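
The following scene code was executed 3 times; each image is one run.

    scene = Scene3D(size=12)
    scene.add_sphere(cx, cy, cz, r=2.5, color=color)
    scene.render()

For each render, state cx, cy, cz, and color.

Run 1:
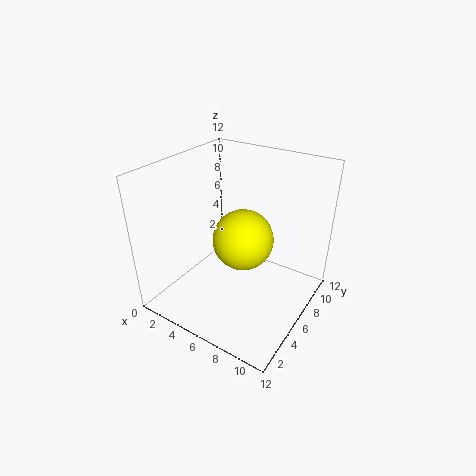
cx = 6.5
cy = 6
cz = 6
color = 'yellow'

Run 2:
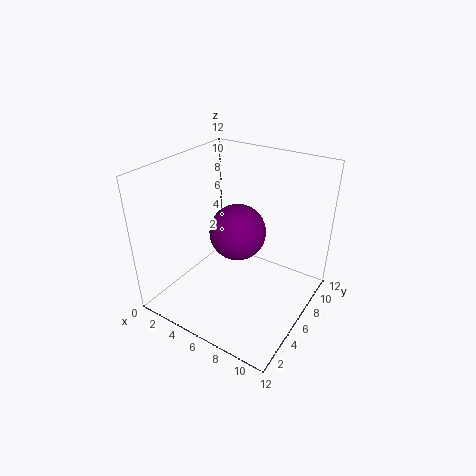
cx = 5
cy = 7.5
cz = 5.5
color = 'purple'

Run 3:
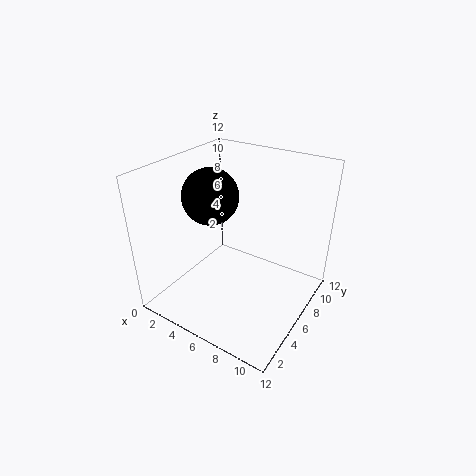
cx = 2.5
cy = 7
cz = 8.5
color = 'black'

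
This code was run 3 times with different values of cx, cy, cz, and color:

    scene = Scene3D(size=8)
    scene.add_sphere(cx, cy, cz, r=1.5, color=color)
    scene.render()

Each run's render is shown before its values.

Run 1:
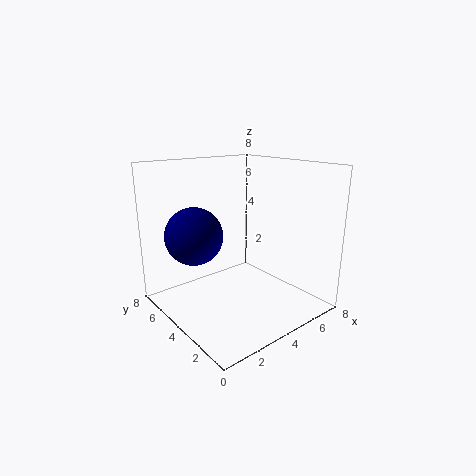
cx = 1.5; cy = 4.5; cz = 4.5; color = 'navy'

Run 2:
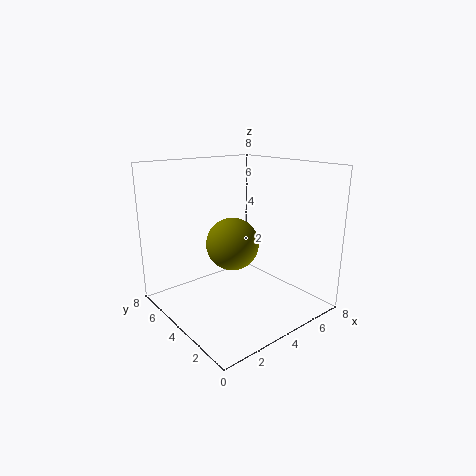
cx = 4; cy = 4.5; cz = 3.5; color = 'olive'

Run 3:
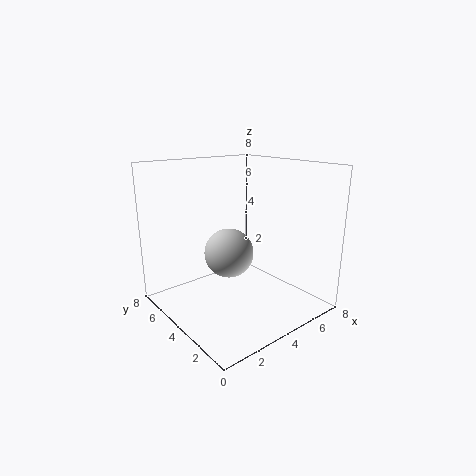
cx = 4.5; cy = 5.5; cz = 2.5; color = 'lightgray'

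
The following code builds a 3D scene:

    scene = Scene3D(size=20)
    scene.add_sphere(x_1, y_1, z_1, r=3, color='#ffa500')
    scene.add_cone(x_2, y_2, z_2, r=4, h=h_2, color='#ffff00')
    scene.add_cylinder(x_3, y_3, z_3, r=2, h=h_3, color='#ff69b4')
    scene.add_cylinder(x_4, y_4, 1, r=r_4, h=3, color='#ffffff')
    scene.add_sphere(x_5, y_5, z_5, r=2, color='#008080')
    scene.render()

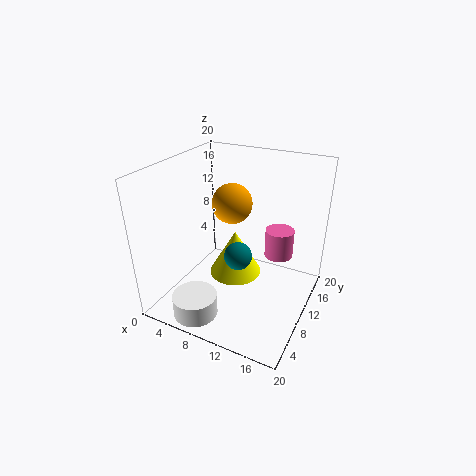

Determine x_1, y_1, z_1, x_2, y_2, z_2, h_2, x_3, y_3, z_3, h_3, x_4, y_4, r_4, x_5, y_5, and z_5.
x_1 = 7
y_1 = 14
z_1 = 13
x_2 = 8
y_2 = 13
z_2 = 2
h_2 = 7
x_3 = 15
y_3 = 13
z_3 = 7
h_3 = 4
x_4 = 7
y_4 = 3
r_4 = 3
x_5 = 10
y_5 = 10
z_5 = 7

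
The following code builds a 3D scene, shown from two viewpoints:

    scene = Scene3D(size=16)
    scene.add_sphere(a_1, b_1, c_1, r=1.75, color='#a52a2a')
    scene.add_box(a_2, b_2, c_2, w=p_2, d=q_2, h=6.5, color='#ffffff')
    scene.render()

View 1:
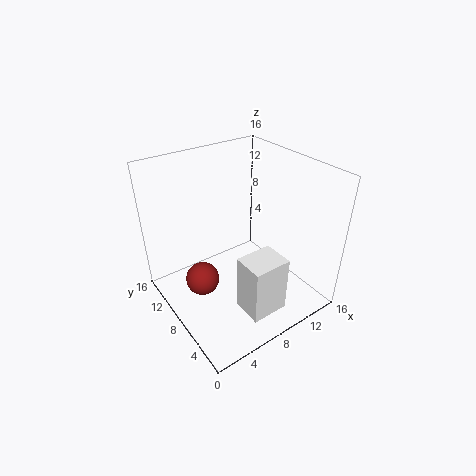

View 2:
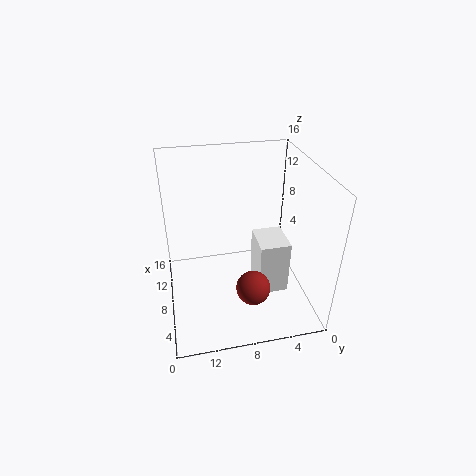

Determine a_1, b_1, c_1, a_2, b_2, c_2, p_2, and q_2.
a_1 = 3; b_1 = 7.5; c_1 = 5; a_2 = 6.25; b_2 = 2.25; c_2 = 0.75; p_2 = 4.25; q_2 = 3.5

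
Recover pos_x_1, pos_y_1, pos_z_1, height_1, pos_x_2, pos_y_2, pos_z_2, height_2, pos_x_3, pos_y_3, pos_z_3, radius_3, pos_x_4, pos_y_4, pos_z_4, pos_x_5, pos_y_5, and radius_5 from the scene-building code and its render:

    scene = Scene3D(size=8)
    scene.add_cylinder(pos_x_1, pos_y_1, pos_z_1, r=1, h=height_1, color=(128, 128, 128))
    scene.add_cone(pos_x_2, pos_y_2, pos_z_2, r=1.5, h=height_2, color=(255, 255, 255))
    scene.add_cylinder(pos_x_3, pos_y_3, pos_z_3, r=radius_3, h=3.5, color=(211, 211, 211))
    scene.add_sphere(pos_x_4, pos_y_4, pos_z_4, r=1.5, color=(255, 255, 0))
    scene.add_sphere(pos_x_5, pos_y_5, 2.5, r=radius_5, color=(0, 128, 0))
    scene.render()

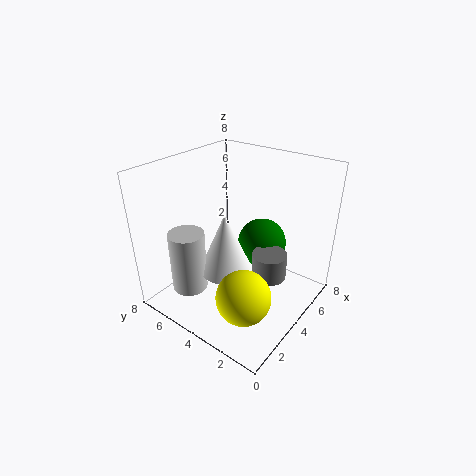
pos_x_1 = 5
pos_y_1 = 2.5
pos_z_1 = 1.5
height_1 = 1.5
pos_x_2 = 3.5
pos_y_2 = 4.5
pos_z_2 = 2
height_2 = 3.5
pos_x_3 = 2
pos_y_3 = 6
pos_z_3 = 1
radius_3 = 1
pos_x_4 = 2.5
pos_y_4 = 2.5
pos_z_4 = 1.5
pos_x_5 = 6.5
pos_y_5 = 4
radius_5 = 1.5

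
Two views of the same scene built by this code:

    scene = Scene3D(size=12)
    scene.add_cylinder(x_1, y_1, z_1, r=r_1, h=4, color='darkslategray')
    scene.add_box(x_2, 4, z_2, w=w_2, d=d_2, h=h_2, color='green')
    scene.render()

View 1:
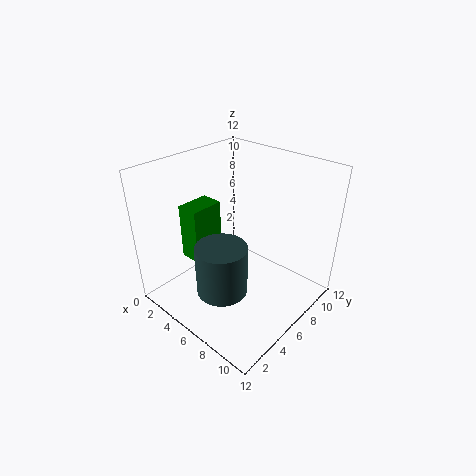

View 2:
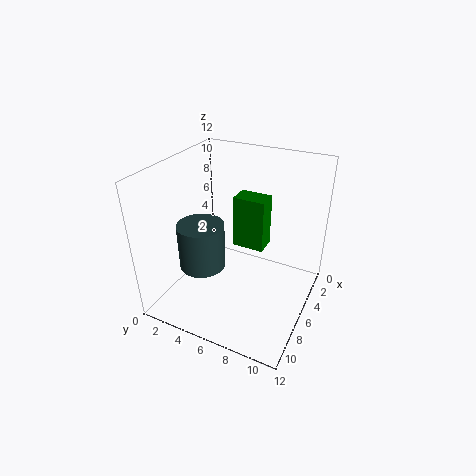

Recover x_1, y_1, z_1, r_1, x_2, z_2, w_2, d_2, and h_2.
x_1 = 7
y_1 = 3
z_1 = 3
r_1 = 2
x_2 = 1
z_2 = 3
w_2 = 2
d_2 = 3
h_2 = 5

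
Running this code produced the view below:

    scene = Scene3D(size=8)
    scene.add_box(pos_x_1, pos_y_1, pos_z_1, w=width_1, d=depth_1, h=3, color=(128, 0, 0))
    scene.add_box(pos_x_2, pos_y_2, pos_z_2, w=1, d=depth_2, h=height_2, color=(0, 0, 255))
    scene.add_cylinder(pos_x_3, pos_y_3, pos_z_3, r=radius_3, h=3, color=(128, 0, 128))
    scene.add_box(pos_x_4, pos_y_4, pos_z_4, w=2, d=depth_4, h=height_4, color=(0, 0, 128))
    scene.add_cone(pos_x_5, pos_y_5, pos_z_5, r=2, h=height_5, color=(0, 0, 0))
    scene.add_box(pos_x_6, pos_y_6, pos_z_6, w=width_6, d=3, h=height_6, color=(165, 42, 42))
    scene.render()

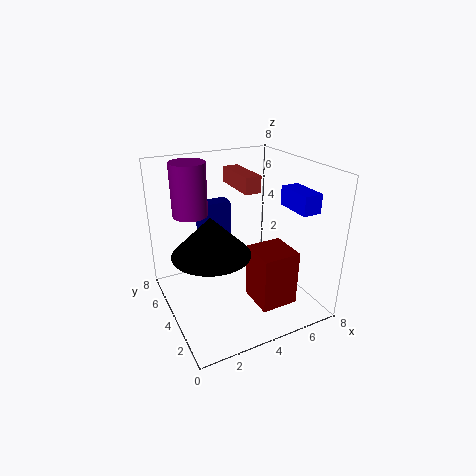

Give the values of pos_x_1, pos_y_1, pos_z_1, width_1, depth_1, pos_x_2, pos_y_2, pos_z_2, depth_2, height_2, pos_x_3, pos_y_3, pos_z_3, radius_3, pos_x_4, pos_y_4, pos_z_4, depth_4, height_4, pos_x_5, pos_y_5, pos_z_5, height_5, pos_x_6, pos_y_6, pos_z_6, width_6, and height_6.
pos_x_1 = 4; pos_y_1 = 1; pos_z_1 = 1; width_1 = 2; depth_1 = 2; pos_x_2 = 6; pos_y_2 = 1; pos_z_2 = 6; depth_2 = 2; height_2 = 1; pos_x_3 = 2; pos_y_3 = 6; pos_z_3 = 5; radius_3 = 1; pos_x_4 = 3; pos_y_4 = 7; pos_z_4 = 2; depth_4 = 1; height_4 = 3; pos_x_5 = 2; pos_y_5 = 3; pos_z_5 = 4; height_5 = 2; pos_x_6 = 5; pos_y_6 = 5; pos_z_6 = 6; width_6 = 1; height_6 = 1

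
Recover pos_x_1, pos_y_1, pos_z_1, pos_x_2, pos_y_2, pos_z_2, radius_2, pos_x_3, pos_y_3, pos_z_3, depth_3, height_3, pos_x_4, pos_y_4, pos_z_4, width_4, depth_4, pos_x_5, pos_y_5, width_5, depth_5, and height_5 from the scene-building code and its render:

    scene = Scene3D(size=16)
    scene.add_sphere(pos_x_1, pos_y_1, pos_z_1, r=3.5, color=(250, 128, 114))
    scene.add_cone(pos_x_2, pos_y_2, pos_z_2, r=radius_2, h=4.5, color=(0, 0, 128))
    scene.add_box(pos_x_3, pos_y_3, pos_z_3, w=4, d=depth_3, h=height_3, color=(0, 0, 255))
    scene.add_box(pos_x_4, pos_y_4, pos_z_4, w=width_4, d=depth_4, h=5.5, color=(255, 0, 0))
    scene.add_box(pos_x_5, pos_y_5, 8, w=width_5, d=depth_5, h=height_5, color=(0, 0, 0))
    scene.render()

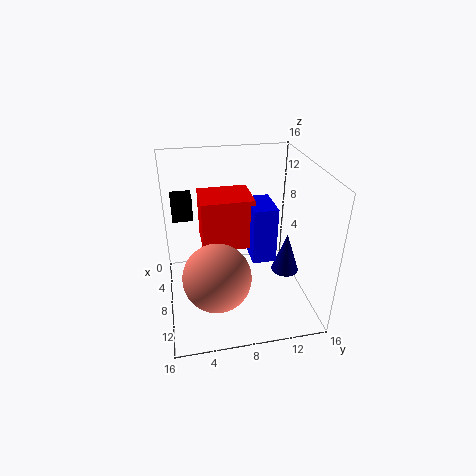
pos_x_1 = 12; pos_y_1 = 5; pos_z_1 = 6; pos_x_2 = 10; pos_y_2 = 13; pos_z_2 = 4.5; radius_2 = 1.5; pos_x_3 = 7; pos_y_3 = 9; pos_z_3 = 6.5; depth_3 = 2.5; height_3 = 6; pos_x_4 = 5; pos_y_4 = 4; pos_z_4 = 7.5; width_4 = 4.5; depth_4 = 5.5; pos_x_5 = 0.5; pos_y_5 = 1; width_5 = 2.5; depth_5 = 2.5; height_5 = 3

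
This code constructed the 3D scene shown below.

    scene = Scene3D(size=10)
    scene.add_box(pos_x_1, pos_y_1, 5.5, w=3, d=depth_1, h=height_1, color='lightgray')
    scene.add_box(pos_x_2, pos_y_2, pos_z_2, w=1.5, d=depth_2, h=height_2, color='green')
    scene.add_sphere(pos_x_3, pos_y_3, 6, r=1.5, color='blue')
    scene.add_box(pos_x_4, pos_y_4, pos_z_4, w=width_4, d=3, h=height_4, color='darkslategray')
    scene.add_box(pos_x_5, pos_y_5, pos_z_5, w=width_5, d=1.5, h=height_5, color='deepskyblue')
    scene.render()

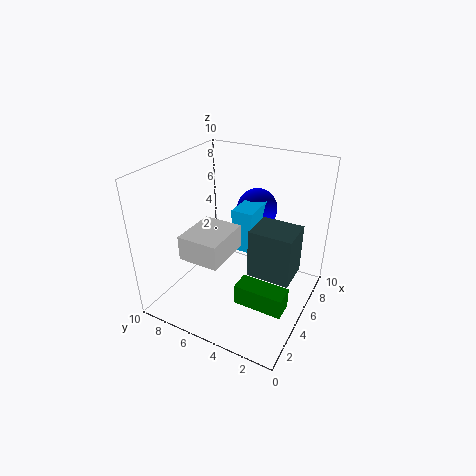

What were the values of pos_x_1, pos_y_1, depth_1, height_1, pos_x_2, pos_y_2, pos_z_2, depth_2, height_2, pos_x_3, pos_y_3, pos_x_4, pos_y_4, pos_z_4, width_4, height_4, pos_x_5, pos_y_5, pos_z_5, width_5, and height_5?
pos_x_1 = 0.5, pos_y_1 = 4, depth_1 = 2.5, height_1 = 1.5, pos_x_2 = 3.5, pos_y_2 = 1, pos_z_2 = 0.5, depth_2 = 3.5, height_2 = 1.5, pos_x_3 = 8, pos_y_3 = 5, pos_x_4 = 4.5, pos_y_4 = 1, pos_z_4 = 2.5, width_4 = 2.5, height_4 = 3.5, pos_x_5 = 5, pos_y_5 = 4, pos_z_5 = 4, width_5 = 3, height_5 = 3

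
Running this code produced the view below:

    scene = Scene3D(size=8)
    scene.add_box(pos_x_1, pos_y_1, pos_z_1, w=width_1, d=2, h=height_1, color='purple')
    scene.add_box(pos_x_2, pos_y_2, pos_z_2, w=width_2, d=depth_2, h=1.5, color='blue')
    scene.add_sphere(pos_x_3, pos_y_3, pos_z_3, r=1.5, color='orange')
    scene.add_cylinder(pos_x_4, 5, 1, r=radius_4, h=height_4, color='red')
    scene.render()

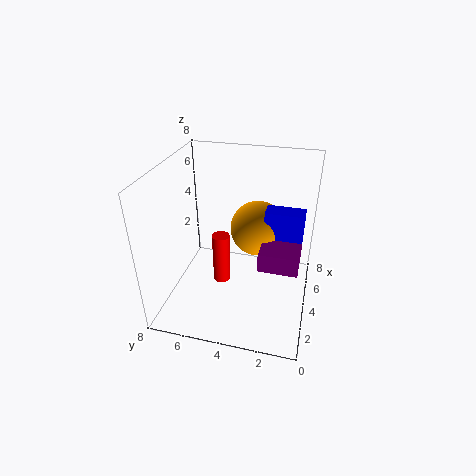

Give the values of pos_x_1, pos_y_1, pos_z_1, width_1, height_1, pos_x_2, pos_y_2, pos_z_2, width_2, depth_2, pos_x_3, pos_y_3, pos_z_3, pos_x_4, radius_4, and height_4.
pos_x_1 = 2
pos_y_1 = 0.5
pos_z_1 = 3.5
width_1 = 2
height_1 = 1
pos_x_2 = 3.5
pos_y_2 = 0.5
pos_z_2 = 4.5
width_2 = 1
depth_2 = 2
pos_x_3 = 4.5
pos_y_3 = 3
pos_z_3 = 4.5
pos_x_4 = 4
radius_4 = 0.5
height_4 = 3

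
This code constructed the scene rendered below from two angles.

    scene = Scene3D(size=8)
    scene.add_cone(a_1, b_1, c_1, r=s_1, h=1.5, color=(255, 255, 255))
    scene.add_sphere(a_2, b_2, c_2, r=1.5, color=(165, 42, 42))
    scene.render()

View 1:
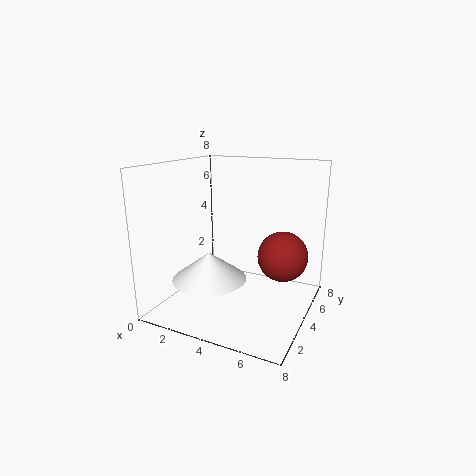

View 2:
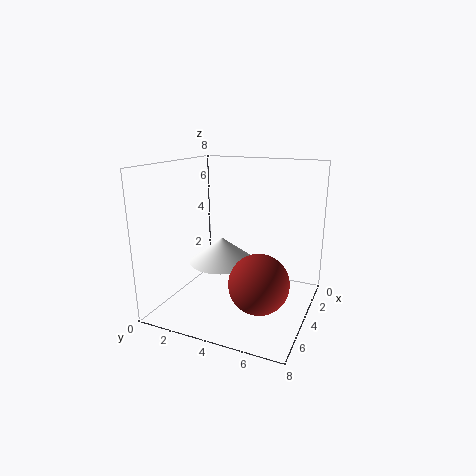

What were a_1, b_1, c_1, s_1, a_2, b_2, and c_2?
a_1 = 3; b_1 = 2.5; c_1 = 2; s_1 = 2; a_2 = 6; b_2 = 6; c_2 = 2.5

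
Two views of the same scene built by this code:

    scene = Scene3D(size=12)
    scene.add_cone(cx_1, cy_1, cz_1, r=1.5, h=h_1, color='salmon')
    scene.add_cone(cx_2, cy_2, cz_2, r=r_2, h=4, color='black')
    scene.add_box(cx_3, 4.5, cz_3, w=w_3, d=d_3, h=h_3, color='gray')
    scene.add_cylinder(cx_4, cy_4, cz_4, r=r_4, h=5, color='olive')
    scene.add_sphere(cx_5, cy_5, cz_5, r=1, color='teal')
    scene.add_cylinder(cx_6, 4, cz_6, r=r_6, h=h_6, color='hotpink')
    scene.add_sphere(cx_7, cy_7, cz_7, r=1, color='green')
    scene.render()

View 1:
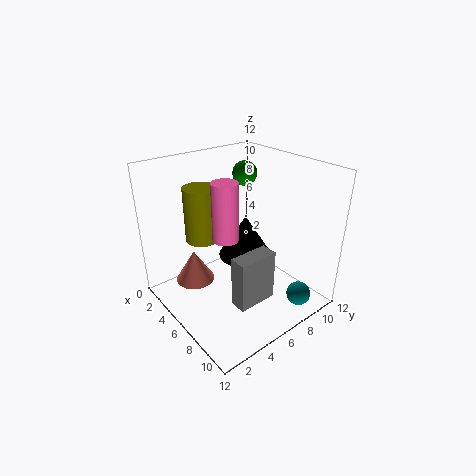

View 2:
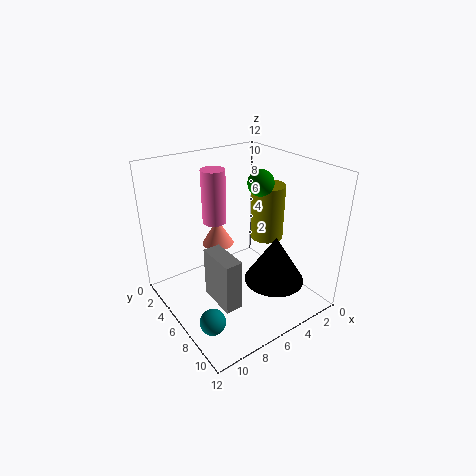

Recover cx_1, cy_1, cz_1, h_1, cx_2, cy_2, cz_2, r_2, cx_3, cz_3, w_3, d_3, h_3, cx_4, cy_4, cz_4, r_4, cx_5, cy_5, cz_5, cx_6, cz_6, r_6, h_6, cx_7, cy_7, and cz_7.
cx_1 = 5.5
cy_1 = 2
cz_1 = 3.5
h_1 = 2.5
cx_2 = 4
cy_2 = 8.5
cz_2 = 2.5
r_2 = 2.5
cx_3 = 7
cz_3 = 0.5
w_3 = 1.5
d_3 = 3.5
h_3 = 4.5
cx_4 = 2
cy_4 = 5
cz_4 = 4.5
r_4 = 1.5
cx_5 = 10.5
cy_5 = 9
cz_5 = 1.5
cx_6 = 7
cz_6 = 7
r_6 = 1
h_6 = 4.5
cx_7 = 5
cy_7 = 7.5
cz_7 = 11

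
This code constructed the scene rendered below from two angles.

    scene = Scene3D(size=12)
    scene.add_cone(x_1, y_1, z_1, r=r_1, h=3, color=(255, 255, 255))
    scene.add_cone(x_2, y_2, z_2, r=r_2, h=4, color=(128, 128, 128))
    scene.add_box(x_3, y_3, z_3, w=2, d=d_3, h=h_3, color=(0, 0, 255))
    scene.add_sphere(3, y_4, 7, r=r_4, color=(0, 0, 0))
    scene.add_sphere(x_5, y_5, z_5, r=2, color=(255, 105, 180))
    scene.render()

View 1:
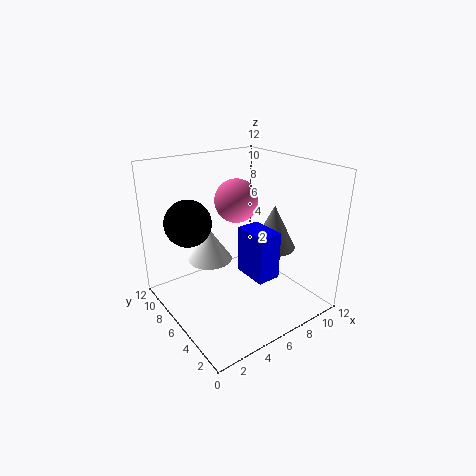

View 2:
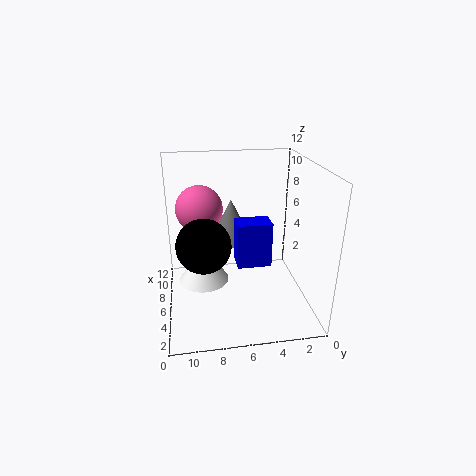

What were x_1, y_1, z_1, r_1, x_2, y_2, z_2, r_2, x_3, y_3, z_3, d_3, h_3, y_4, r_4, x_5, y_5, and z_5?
x_1 = 5
y_1 = 9
z_1 = 3
r_1 = 2
x_2 = 10
y_2 = 6
z_2 = 4
r_2 = 2
x_3 = 6
y_3 = 3
z_3 = 3
d_3 = 3
h_3 = 4
y_4 = 9
r_4 = 2
x_5 = 8
y_5 = 9
z_5 = 8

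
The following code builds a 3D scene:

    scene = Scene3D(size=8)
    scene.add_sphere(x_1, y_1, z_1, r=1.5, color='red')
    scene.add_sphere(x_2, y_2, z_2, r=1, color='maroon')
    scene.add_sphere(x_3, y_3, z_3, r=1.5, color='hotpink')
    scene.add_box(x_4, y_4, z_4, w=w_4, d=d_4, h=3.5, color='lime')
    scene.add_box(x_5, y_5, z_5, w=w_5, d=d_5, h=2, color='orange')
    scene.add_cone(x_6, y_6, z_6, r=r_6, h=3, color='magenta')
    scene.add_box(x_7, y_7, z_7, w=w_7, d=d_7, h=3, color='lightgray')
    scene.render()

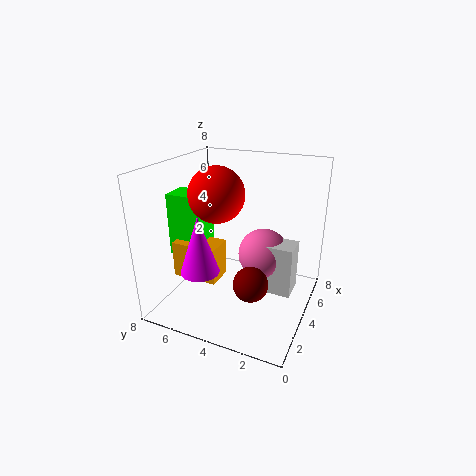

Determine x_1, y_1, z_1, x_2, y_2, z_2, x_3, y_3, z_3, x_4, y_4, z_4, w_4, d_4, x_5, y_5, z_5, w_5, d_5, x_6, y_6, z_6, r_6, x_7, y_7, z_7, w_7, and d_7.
x_1 = 3.5; y_1 = 5; z_1 = 6.5; x_2 = 3.5; y_2 = 3; z_2 = 1.5; x_3 = 5.5; y_3 = 3; z_3 = 2.5; x_4 = 2.5; y_4 = 5.5; z_4 = 3; w_4 = 1.5; d_4 = 2; x_5 = 2; y_5 = 4.5; z_5 = 2; w_5 = 1.5; d_5 = 2.5; x_6 = 1.5; y_6 = 5; z_6 = 3; r_6 = 1; x_7 = 4.5; y_7 = 1; z_7 = 0.5; w_7 = 1.5; d_7 = 1.5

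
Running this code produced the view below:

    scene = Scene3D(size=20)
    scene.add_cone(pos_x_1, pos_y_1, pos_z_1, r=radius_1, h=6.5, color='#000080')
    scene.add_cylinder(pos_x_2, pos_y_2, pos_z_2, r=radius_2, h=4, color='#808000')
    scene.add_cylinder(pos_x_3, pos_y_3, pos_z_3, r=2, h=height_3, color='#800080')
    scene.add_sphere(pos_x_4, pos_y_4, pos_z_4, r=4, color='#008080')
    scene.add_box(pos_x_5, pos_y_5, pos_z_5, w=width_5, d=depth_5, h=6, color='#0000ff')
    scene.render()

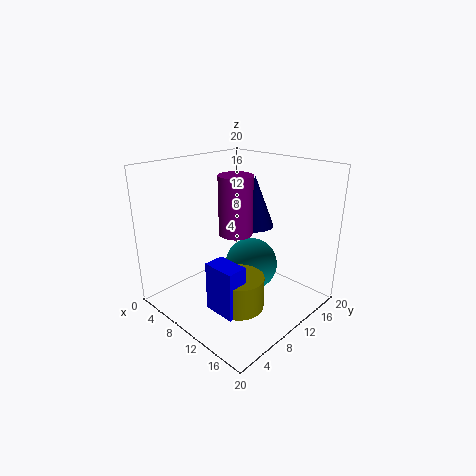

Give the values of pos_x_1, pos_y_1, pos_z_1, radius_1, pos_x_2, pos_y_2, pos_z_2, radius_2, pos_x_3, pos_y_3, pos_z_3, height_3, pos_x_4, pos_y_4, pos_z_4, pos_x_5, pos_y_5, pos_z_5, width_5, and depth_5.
pos_x_1 = 12.5; pos_y_1 = 10.5; pos_z_1 = 12.5; radius_1 = 2.5; pos_x_2 = 15.5; pos_y_2 = 4.5; pos_z_2 = 4.5; radius_2 = 3; pos_x_3 = 13.5; pos_y_3 = 6; pos_z_3 = 13; height_3 = 7; pos_x_4 = 9; pos_y_4 = 14; pos_z_4 = 4; pos_x_5 = 13; pos_y_5 = 1.5; pos_z_5 = 4.5; width_5 = 4; depth_5 = 2.5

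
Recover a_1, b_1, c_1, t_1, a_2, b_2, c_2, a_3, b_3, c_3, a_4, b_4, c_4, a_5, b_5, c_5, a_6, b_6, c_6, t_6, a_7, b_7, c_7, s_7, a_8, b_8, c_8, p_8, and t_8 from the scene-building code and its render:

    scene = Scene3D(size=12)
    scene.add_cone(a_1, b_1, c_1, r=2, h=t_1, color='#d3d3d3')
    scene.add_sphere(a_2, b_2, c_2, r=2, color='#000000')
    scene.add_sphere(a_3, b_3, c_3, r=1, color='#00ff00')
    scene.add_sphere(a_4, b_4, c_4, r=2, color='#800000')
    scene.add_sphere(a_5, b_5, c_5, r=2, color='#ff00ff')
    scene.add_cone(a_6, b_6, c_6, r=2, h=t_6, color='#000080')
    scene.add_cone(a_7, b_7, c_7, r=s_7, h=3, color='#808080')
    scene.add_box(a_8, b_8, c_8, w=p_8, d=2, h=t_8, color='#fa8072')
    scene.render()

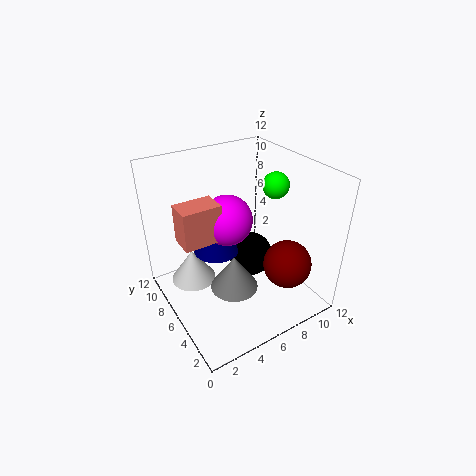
a_1 = 3, b_1 = 9, c_1 = 1, t_1 = 3, a_2 = 8, b_2 = 7, c_2 = 3, a_3 = 8, b_3 = 4, c_3 = 11, a_4 = 9, b_4 = 3, c_4 = 4, a_5 = 5, b_5 = 6, c_5 = 8, a_6 = 5, b_6 = 8, c_6 = 4, t_6 = 5, a_7 = 5, b_7 = 5, c_7 = 2, s_7 = 2, a_8 = 1, b_8 = 5, c_8 = 7, p_8 = 3, t_8 = 3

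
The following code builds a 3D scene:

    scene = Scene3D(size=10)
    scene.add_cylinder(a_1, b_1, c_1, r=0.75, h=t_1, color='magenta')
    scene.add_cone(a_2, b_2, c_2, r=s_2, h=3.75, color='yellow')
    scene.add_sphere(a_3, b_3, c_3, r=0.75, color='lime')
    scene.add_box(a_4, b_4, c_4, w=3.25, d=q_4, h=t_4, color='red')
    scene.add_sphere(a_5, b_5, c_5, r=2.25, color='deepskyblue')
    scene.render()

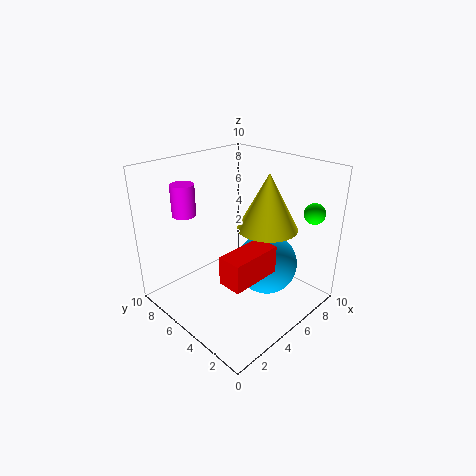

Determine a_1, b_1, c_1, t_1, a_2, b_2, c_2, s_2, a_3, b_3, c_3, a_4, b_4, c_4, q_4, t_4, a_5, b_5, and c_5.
a_1 = 1.75, b_1 = 6.5, c_1 = 7.25, t_1 = 2, a_2 = 6, b_2 = 3.25, c_2 = 6, s_2 = 2, a_3 = 9.25, b_3 = 1.75, c_3 = 6.5, a_4 = 1.25, b_4 = 1.25, c_4 = 4.25, q_4 = 1.5, t_4 = 1.75, a_5 = 7, b_5 = 4, c_5 = 2.5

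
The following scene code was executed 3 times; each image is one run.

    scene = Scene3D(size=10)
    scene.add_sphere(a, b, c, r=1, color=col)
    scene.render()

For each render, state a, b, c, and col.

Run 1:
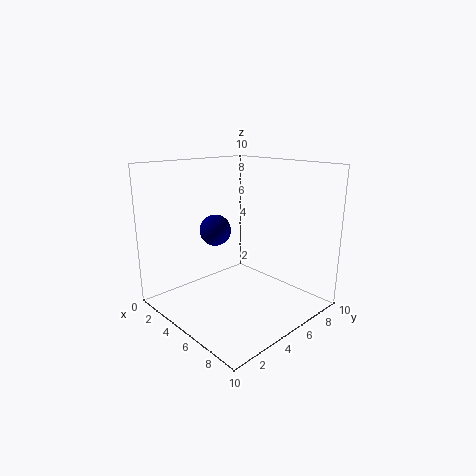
a = 5, b = 3, c = 6, col = 'navy'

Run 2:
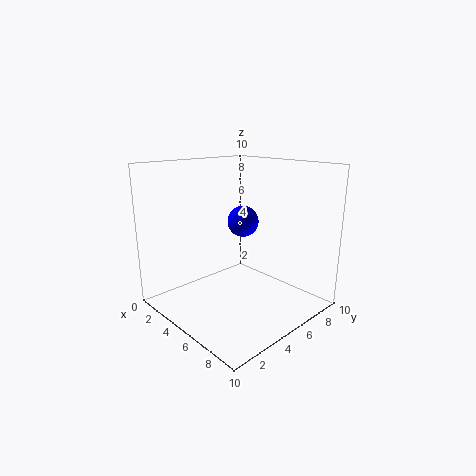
a = 6, b = 4.5, c = 6.5, col = 'blue'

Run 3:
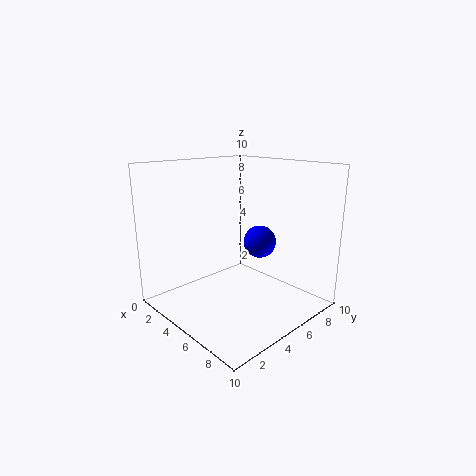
a = 7.5, b = 4.5, c = 5.5, col = 'blue'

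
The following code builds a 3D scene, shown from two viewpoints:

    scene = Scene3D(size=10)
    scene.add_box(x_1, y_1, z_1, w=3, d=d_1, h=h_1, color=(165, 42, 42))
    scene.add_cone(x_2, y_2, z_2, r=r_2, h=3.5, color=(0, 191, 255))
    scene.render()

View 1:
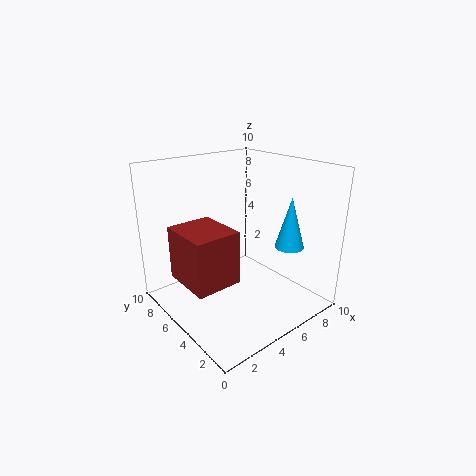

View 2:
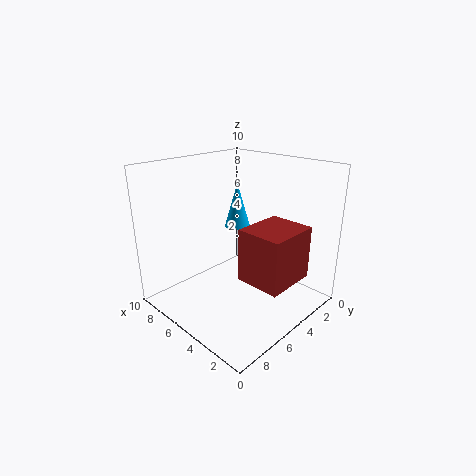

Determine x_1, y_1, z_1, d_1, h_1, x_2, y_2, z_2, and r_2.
x_1 = 0.5
y_1 = 3
z_1 = 3
d_1 = 3.5
h_1 = 3.5
x_2 = 7.5
y_2 = 2.5
z_2 = 4.5
r_2 = 1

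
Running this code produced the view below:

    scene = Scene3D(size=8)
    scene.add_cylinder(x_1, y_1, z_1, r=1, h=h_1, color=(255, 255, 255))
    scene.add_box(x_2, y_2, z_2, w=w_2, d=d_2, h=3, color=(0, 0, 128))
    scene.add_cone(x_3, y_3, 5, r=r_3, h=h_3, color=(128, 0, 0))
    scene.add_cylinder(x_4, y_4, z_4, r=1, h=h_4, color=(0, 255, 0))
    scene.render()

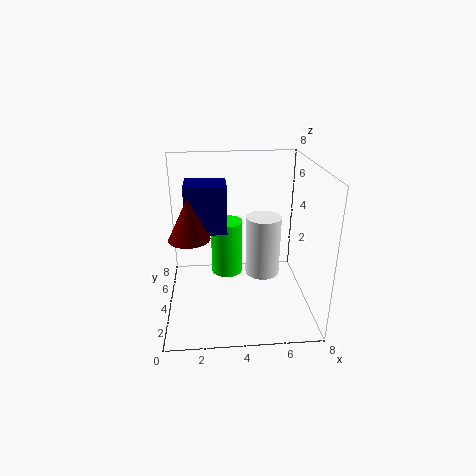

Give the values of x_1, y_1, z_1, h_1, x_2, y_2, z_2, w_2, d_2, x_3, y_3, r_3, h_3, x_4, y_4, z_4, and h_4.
x_1 = 5.5
y_1 = 4.5
z_1 = 1.5
h_1 = 3.5
x_2 = 1
y_2 = 5.5
z_2 = 3.5
w_2 = 2.5
d_2 = 2
x_3 = 1.5
y_3 = 2
r_3 = 1
h_3 = 2
x_4 = 3.5
y_4 = 6.5
z_4 = 0.5
h_4 = 3.5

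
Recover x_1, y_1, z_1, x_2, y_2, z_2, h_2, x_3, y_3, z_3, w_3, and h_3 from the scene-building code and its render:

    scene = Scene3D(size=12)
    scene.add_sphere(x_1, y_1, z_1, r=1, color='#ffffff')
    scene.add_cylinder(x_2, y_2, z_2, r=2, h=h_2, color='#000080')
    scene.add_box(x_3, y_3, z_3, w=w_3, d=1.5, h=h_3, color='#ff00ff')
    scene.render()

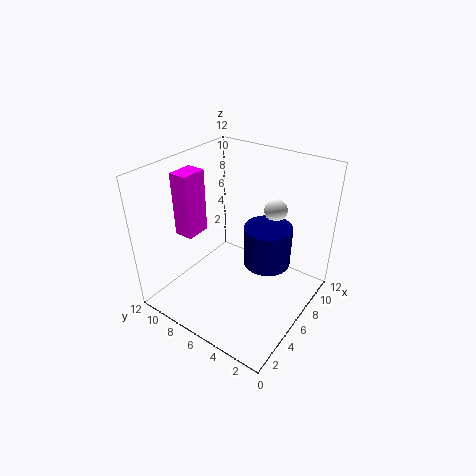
x_1 = 9.5, y_1 = 4.5, z_1 = 7.5, x_2 = 7.5, y_2 = 4, z_2 = 3.5, h_2 = 3.5, x_3 = 2.5, y_3 = 8, z_3 = 7, w_3 = 2, h_3 = 5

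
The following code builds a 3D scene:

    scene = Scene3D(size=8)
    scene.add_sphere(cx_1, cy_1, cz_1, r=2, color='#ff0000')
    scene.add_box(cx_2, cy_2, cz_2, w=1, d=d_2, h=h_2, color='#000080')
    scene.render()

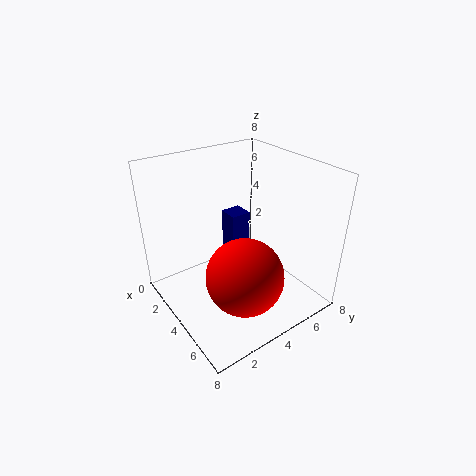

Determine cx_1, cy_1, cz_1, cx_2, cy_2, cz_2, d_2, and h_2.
cx_1 = 6; cy_1 = 3; cz_1 = 3; cx_2 = 4; cy_2 = 3; cz_2 = 4; d_2 = 1; h_2 = 2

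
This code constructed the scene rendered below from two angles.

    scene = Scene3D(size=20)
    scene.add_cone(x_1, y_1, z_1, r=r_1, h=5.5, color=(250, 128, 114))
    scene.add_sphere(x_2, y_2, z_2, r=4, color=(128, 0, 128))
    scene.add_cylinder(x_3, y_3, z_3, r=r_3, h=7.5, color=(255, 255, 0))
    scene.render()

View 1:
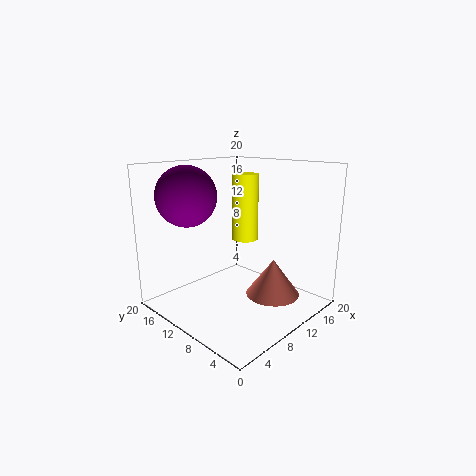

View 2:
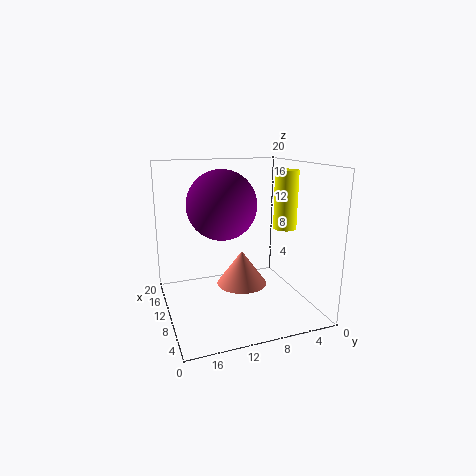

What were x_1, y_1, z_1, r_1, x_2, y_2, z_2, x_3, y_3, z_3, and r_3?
x_1 = 15; y_1 = 7.5; z_1 = 0.5; r_1 = 4; x_2 = 4.5; y_2 = 14; z_2 = 16; x_3 = 6; y_3 = 5; z_3 = 12; r_3 = 1.5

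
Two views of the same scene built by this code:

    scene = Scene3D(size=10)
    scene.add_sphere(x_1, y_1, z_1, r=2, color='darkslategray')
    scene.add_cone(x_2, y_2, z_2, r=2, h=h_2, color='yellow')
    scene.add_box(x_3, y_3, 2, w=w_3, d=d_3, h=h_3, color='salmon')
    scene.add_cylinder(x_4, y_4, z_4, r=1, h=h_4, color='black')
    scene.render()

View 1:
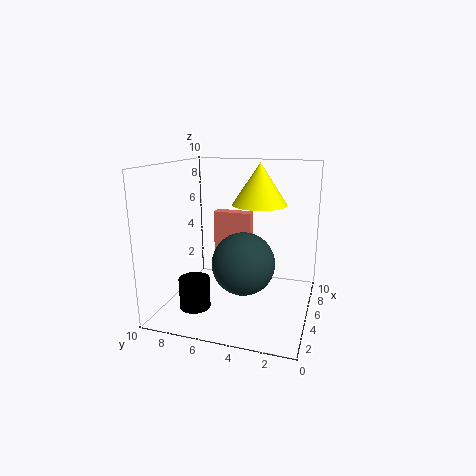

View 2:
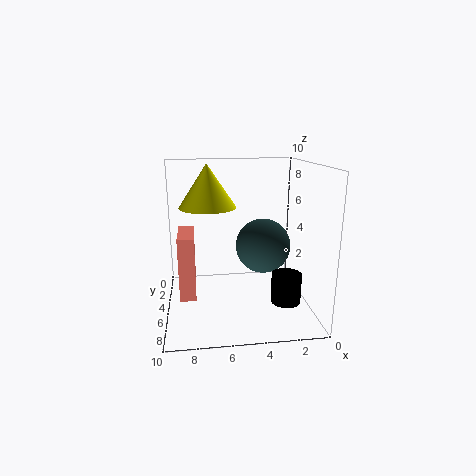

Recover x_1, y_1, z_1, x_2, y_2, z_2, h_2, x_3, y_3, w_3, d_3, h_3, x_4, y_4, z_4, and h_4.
x_1 = 3; y_1 = 4; z_1 = 4; x_2 = 7; y_2 = 4; z_2 = 7; h_2 = 3; x_3 = 8; y_3 = 5; w_3 = 1; d_3 = 3; h_3 = 4; x_4 = 2; y_4 = 7; z_4 = 1; h_4 = 2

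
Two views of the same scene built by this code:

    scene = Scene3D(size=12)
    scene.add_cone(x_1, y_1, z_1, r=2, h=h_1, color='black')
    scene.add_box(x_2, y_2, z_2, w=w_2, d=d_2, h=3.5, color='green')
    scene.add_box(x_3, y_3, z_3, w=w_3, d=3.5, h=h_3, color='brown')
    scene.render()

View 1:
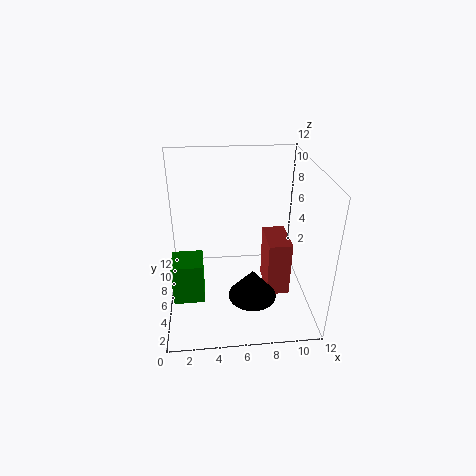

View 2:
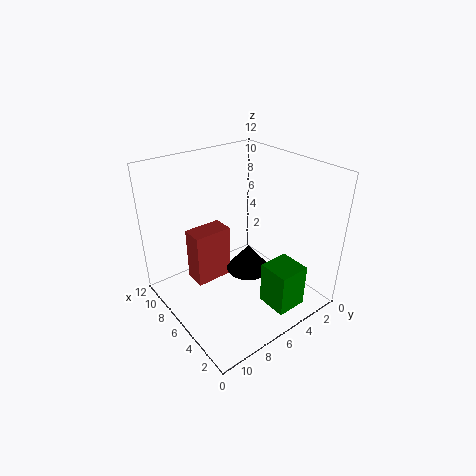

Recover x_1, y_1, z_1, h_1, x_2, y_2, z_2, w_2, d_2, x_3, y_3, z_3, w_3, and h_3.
x_1 = 7
y_1 = 4
z_1 = 1.5
h_1 = 2.5
x_2 = 0.5
y_2 = 3.5
z_2 = 1.5
w_2 = 2.5
d_2 = 2.5
x_3 = 8.5
y_3 = 5
z_3 = 0.5
w_3 = 2
h_3 = 5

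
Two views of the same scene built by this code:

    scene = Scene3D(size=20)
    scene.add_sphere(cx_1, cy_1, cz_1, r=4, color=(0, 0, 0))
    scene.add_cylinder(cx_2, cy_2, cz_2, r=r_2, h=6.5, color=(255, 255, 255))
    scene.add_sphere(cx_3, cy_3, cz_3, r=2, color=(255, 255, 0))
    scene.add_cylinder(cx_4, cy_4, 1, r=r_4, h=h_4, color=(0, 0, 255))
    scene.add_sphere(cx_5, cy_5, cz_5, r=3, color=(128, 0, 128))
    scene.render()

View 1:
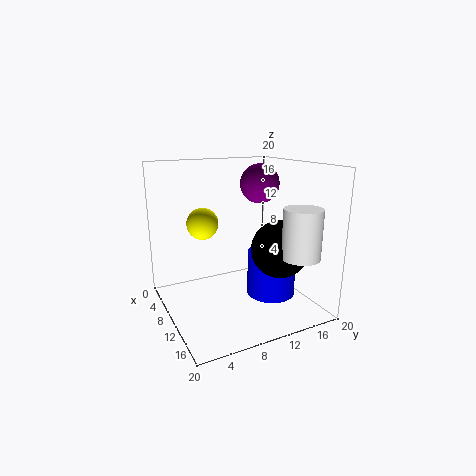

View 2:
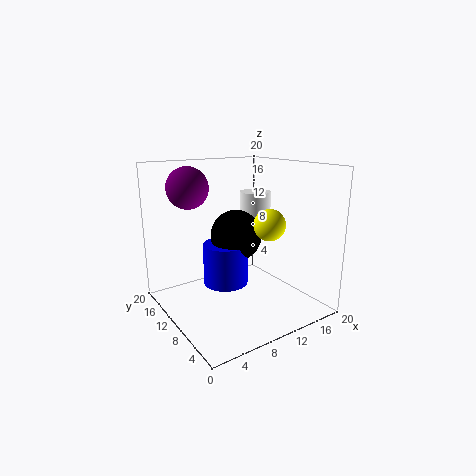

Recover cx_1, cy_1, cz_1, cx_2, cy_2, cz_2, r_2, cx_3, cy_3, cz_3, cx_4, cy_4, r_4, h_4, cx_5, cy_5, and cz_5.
cx_1 = 13
cy_1 = 15
cz_1 = 8.5
cx_2 = 17
cy_2 = 15.5
cz_2 = 8.5
r_2 = 2.5
cx_3 = 11
cy_3 = 4.5
cz_3 = 13
cx_4 = 11
cy_4 = 15
r_4 = 3.5
h_4 = 6.5
cx_5 = 5.5
cy_5 = 16
cz_5 = 16.5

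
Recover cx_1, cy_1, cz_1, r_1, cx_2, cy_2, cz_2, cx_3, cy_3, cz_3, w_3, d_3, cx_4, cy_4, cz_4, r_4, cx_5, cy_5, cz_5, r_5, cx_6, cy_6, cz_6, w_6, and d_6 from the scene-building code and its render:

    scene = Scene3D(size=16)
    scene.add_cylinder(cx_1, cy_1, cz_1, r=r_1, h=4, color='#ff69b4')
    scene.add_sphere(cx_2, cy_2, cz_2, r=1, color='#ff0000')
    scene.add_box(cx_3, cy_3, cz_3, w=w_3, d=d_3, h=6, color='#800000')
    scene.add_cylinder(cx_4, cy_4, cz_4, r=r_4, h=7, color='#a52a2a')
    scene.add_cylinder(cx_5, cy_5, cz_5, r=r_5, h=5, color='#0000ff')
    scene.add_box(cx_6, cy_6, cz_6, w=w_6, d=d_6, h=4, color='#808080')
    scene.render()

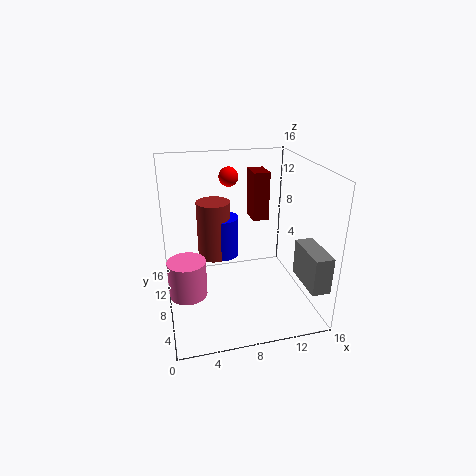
cx_1 = 2
cy_1 = 6
cz_1 = 3
r_1 = 2
cx_2 = 7
cy_2 = 8
cz_2 = 15
cx_3 = 11
cy_3 = 12
cz_3 = 8
w_3 = 2
d_3 = 3
cx_4 = 6
cy_4 = 12
cz_4 = 4
r_4 = 2
cx_5 = 7
cy_5 = 12
cz_5 = 4
r_5 = 2
cx_6 = 14
cy_6 = 1
cz_6 = 4
w_6 = 2
d_6 = 5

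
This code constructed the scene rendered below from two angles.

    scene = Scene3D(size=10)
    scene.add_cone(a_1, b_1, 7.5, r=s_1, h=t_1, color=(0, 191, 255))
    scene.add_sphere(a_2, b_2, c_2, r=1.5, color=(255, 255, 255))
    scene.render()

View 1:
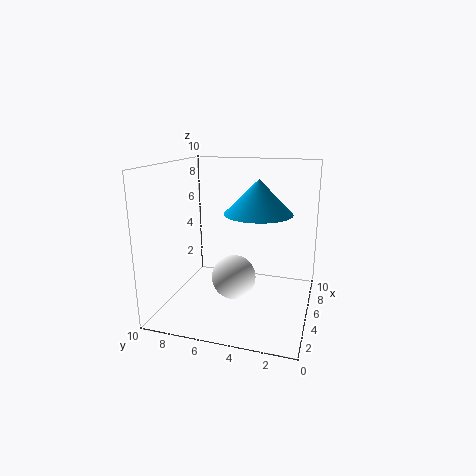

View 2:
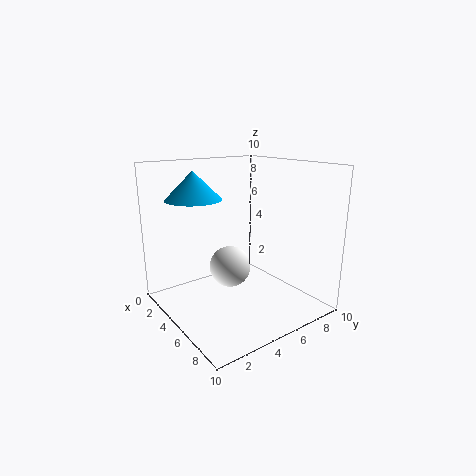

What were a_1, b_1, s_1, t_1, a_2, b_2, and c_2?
a_1 = 2.5
b_1 = 3
s_1 = 2
t_1 = 2
a_2 = 4
b_2 = 5
c_2 = 2.5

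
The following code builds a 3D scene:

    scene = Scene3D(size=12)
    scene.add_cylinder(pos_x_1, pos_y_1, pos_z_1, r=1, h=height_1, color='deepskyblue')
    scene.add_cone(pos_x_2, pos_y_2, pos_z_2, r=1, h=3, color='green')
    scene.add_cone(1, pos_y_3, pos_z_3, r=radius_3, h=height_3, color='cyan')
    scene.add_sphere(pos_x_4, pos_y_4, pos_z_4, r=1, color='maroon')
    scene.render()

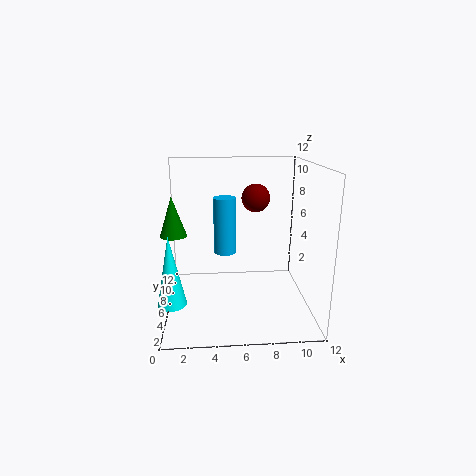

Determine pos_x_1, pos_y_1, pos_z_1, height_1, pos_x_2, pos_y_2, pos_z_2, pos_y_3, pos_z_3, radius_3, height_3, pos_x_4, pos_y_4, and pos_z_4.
pos_x_1 = 5
pos_y_1 = 8
pos_z_1 = 4
height_1 = 5
pos_x_2 = 1
pos_y_2 = 4
pos_z_2 = 7
pos_y_3 = 1
pos_z_3 = 3
radius_3 = 1
height_3 = 5
pos_x_4 = 7
pos_y_4 = 3
pos_z_4 = 10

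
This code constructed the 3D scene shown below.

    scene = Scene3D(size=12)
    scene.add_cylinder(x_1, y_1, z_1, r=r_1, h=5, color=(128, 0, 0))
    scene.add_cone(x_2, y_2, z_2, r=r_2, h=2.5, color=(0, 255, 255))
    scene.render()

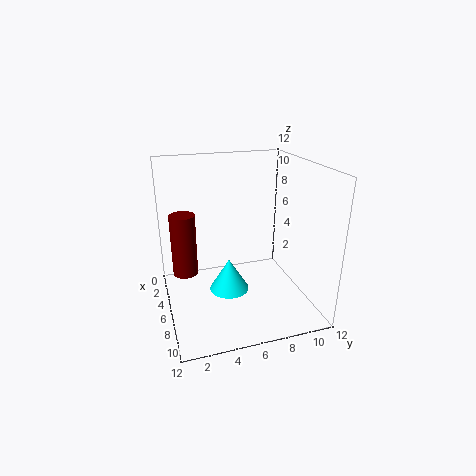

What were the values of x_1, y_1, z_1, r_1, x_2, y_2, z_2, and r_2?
x_1 = 6
y_1 = 1.5
z_1 = 3.5
r_1 = 1
x_2 = 8.5
y_2 = 4.5
z_2 = 3
r_2 = 1.5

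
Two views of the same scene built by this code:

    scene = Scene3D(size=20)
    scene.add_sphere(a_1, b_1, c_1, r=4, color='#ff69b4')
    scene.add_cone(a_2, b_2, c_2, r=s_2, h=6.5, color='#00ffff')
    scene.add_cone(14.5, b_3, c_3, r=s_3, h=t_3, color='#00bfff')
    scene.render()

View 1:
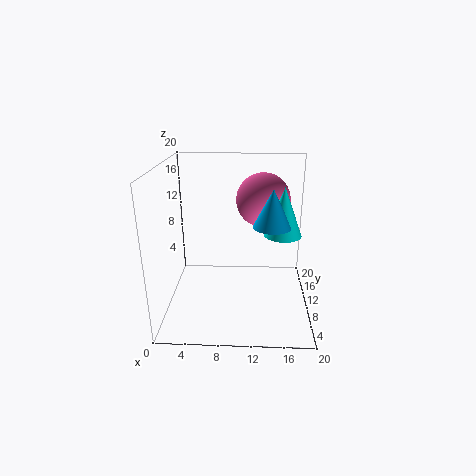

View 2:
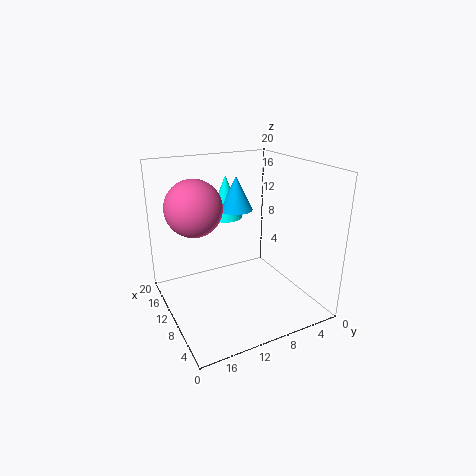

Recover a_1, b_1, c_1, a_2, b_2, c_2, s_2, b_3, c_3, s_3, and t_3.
a_1 = 13.5
b_1 = 15
c_1 = 14
a_2 = 16
b_2 = 9
c_2 = 11
s_2 = 2.5
b_3 = 8
c_3 = 12.5
s_3 = 2.5
t_3 = 5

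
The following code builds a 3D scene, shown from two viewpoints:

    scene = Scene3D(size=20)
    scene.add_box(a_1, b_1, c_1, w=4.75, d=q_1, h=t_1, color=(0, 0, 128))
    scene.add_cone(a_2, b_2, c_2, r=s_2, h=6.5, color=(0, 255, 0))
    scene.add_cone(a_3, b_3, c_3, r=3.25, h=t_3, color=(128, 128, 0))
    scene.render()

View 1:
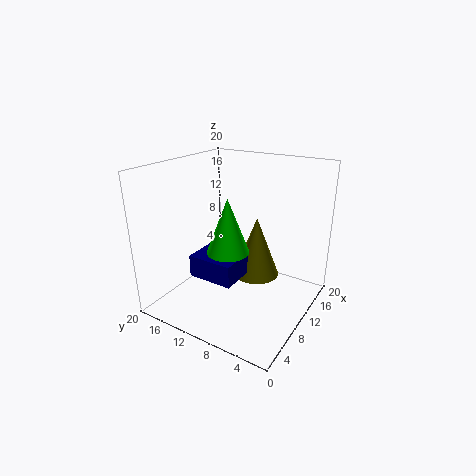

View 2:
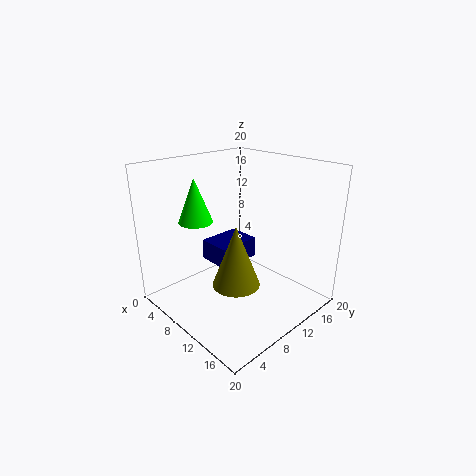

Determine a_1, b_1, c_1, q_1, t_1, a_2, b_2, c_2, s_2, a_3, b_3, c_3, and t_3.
a_1 = 4.5
b_1 = 8
c_1 = 5.5
q_1 = 6.25
t_1 = 3
a_2 = 3.75
b_2 = 7.5
c_2 = 11.25
s_2 = 2.5
a_3 = 11.75
b_3 = 8
c_3 = 4.25
t_3 = 8.5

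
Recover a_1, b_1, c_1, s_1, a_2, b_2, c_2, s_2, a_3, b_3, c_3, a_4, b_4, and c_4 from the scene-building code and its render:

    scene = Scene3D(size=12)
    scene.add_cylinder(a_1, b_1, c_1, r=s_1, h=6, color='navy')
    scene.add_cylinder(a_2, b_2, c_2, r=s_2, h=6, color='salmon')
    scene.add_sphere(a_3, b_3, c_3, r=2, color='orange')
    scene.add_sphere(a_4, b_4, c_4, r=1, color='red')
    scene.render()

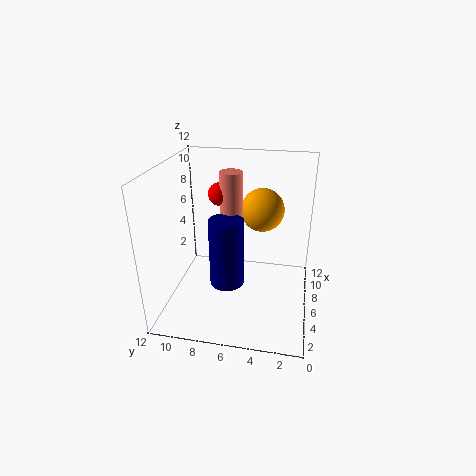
a_1 = 6; b_1 = 7; c_1 = 1.5; s_1 = 1.5; a_2 = 8; b_2 = 7; c_2 = 5; s_2 = 1; a_3 = 10; b_3 = 4.5; c_3 = 7; a_4 = 8; b_4 = 8; c_4 = 9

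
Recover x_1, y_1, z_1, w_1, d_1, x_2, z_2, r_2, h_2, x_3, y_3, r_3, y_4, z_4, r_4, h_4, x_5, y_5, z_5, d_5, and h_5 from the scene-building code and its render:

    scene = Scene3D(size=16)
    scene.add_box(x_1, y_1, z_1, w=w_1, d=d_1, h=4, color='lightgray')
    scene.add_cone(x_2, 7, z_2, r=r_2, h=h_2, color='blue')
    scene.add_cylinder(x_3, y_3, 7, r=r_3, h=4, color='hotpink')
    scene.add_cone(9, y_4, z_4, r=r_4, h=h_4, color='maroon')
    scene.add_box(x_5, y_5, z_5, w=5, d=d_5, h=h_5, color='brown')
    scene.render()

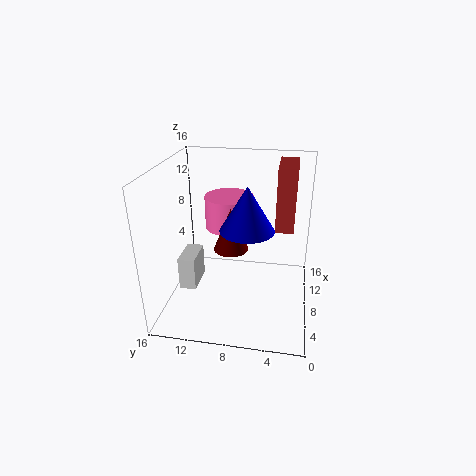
x_1 = 7, y_1 = 13, z_1 = 1, w_1 = 4, d_1 = 2, x_2 = 8, z_2 = 9, r_2 = 3, h_2 = 5, x_3 = 13, y_3 = 10, r_3 = 3, y_4 = 9, z_4 = 6, r_4 = 2, h_4 = 5, x_5 = 8, y_5 = 2, z_5 = 9, d_5 = 2, h_5 = 7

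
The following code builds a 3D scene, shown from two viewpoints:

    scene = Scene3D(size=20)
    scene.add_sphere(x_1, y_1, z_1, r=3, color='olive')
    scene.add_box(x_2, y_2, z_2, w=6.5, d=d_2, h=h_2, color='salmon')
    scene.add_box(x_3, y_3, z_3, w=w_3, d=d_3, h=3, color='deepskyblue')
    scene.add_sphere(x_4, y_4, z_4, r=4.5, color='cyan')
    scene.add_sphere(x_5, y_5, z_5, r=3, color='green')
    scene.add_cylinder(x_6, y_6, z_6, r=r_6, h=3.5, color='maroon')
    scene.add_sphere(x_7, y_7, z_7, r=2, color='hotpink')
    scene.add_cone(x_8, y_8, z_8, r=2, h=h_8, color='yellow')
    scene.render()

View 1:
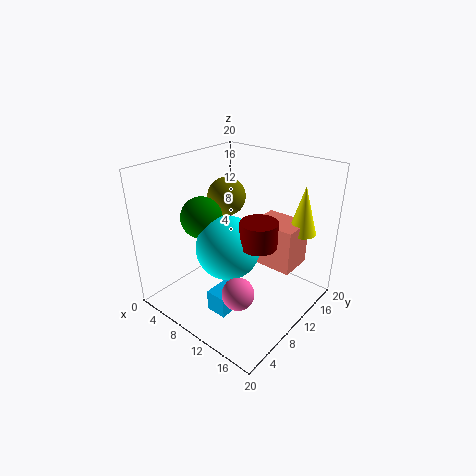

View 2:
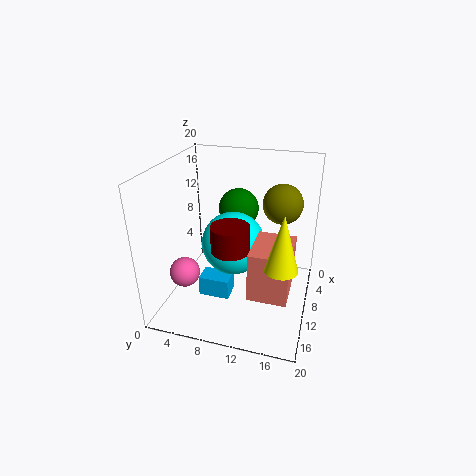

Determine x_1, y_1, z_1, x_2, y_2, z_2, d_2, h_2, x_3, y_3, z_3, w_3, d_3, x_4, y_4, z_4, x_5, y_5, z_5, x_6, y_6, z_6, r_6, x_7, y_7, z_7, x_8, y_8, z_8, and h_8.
x_1 = 3.5, y_1 = 15, z_1 = 13, x_2 = 10, y_2 = 13, z_2 = 5, d_2 = 5, h_2 = 6.5, x_3 = 9, y_3 = 4.5, z_3 = 0.5, w_3 = 3, d_3 = 4.5, x_4 = 9, y_4 = 9, z_4 = 8.5, x_5 = 4.5, y_5 = 8.5, z_5 = 12, x_6 = 13.5, y_6 = 10, z_6 = 10, r_6 = 2.5, x_7 = 15, y_7 = 4, z_7 = 6.5, x_8 = 16, y_8 = 17, z_8 = 10, h_8 = 7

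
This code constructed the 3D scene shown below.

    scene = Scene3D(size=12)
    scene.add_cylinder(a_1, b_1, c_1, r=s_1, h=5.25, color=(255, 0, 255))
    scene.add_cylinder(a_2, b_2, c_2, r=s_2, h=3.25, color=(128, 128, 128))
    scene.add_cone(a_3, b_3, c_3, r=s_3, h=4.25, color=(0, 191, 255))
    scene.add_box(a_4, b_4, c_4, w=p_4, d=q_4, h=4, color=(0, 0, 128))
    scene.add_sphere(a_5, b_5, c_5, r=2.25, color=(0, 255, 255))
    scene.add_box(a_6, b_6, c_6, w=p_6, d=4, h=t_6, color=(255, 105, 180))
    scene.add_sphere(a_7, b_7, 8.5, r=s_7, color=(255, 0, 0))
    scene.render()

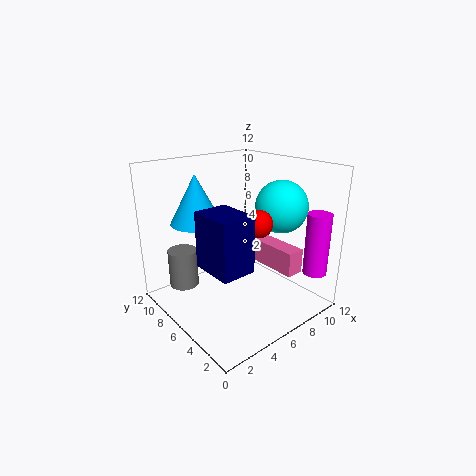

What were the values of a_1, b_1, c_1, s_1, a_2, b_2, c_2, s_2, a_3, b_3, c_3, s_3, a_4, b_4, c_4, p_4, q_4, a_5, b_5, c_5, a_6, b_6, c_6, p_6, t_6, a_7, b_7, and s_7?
a_1 = 10.75; b_1 = 1.5; c_1 = 3; s_1 = 1; a_2 = 2.5; b_2 = 9.25; c_2 = 1.5; s_2 = 1.25; a_3 = 4.25; b_3 = 9.5; c_3 = 6.75; s_3 = 2.25; a_4 = 1; b_4 = 1.25; c_4 = 5.75; p_4 = 2.5; q_4 = 3.25; a_5 = 9.75; b_5 = 4.75; c_5 = 8.25; a_6 = 7.75; b_6 = 1.75; c_6 = 3.5; p_6 = 1.5; t_6 = 2; a_7 = 5; b_7 = 2.5; s_7 = 1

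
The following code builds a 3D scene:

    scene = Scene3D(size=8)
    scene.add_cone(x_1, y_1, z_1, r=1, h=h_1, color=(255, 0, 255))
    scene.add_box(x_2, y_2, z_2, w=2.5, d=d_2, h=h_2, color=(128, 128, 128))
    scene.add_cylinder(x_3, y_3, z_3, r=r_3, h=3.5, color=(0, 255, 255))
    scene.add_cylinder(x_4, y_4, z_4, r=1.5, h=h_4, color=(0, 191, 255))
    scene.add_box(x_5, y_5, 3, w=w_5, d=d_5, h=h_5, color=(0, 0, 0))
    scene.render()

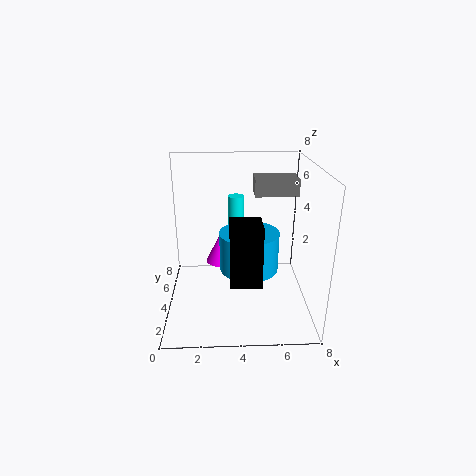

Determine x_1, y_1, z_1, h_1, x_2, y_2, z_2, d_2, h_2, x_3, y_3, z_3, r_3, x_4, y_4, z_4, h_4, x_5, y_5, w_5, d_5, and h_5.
x_1 = 3, y_1 = 7, z_1 = 1, h_1 = 2, x_2 = 5, y_2 = 5, z_2 = 6, d_2 = 1.5, h_2 = 1, x_3 = 4, y_3 = 7, z_3 = 2, r_3 = 0.5, x_4 = 4.5, y_4 = 2.5, z_4 = 3, h_4 = 2, x_5 = 3.5, y_5 = 0.5, w_5 = 1.5, d_5 = 1.5, h_5 = 3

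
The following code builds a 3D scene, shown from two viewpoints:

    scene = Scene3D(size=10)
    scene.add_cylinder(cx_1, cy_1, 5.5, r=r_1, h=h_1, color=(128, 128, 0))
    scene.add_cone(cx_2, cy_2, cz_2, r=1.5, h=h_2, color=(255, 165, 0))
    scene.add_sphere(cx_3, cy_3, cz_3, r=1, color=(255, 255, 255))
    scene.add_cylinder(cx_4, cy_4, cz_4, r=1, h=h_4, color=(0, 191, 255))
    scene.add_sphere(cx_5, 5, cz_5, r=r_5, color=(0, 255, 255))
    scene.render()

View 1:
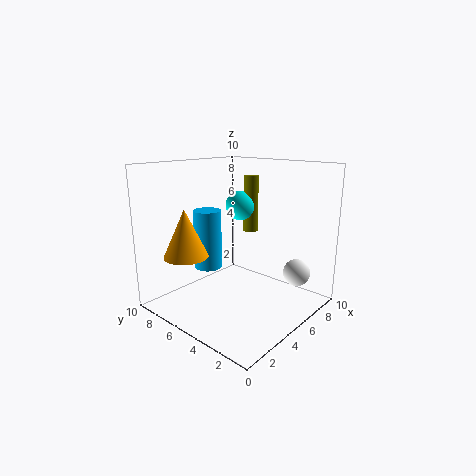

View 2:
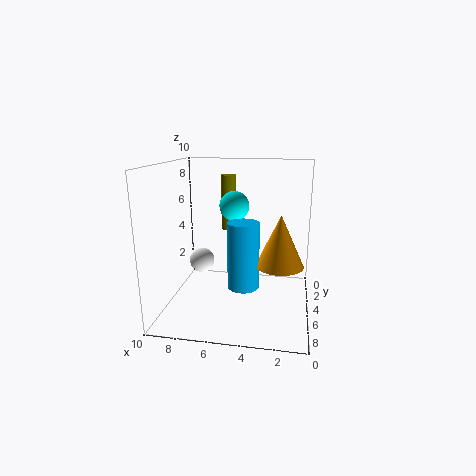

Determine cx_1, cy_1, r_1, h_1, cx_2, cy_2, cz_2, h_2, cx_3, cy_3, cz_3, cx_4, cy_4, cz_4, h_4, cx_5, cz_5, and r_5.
cx_1 = 5.75; cy_1 = 4.5; r_1 = 0.5; h_1 = 3.75; cx_2 = 2; cy_2 = 7; cz_2 = 4; h_2 = 3.25; cx_3 = 8.5; cy_3 = 2.25; cz_3 = 2; cx_4 = 4.25; cy_4 = 7.25; cz_4 = 2.5; h_4 = 4.25; cx_5 = 5.25; cz_5 = 7.25; r_5 = 1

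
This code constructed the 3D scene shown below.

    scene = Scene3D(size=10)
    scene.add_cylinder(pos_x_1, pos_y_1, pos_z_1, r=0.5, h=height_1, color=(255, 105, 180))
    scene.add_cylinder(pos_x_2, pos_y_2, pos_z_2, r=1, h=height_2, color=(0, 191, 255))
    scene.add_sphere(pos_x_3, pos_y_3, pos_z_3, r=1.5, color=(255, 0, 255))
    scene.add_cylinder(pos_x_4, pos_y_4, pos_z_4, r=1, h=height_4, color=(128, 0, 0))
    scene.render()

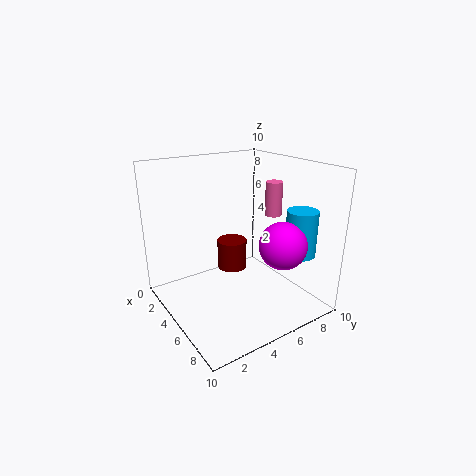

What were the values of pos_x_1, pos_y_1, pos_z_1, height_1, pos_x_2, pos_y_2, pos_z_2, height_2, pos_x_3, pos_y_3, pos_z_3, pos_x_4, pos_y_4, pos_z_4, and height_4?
pos_x_1 = 8; pos_y_1 = 5.5; pos_z_1 = 7.5; height_1 = 2; pos_x_2 = 8.5; pos_y_2 = 7.5; pos_z_2 = 4.5; height_2 = 3; pos_x_3 = 8.5; pos_y_3 = 6; pos_z_3 = 5.5; pos_x_4 = 5; pos_y_4 = 4.5; pos_z_4 = 3; height_4 = 2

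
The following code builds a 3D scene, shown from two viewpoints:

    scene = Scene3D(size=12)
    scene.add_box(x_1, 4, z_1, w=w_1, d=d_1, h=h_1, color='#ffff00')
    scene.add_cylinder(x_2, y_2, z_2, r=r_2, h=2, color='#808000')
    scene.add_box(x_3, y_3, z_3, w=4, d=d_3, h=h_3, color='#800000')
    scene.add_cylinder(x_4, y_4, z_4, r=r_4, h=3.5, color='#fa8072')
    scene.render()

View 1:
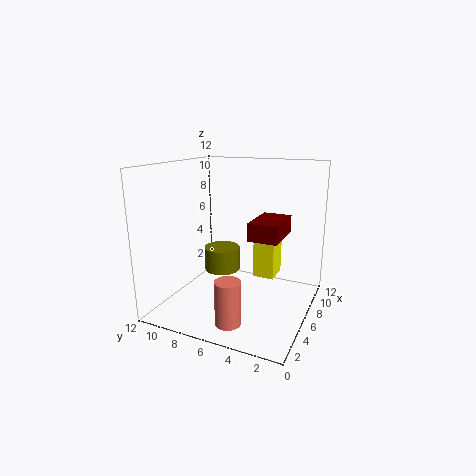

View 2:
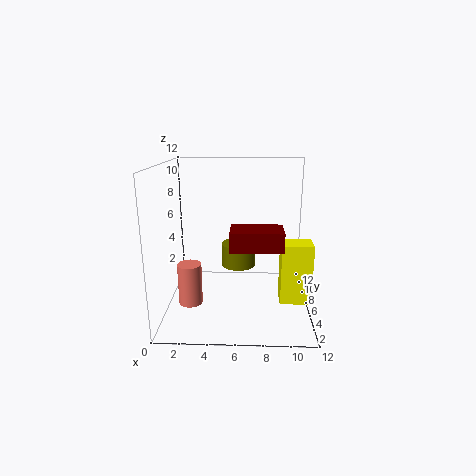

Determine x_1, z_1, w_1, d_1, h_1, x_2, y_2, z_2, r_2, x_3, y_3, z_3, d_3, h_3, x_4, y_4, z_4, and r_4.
x_1 = 9.5; z_1 = 1; w_1 = 2.5; d_1 = 2; h_1 = 5; x_2 = 6; y_2 = 7.5; z_2 = 3; r_2 = 1.5; x_3 = 5.5; y_3 = 2.5; z_3 = 6; d_3 = 2.5; h_3 = 1.5; x_4 = 2; y_4 = 5; z_4 = 0.5; r_4 = 1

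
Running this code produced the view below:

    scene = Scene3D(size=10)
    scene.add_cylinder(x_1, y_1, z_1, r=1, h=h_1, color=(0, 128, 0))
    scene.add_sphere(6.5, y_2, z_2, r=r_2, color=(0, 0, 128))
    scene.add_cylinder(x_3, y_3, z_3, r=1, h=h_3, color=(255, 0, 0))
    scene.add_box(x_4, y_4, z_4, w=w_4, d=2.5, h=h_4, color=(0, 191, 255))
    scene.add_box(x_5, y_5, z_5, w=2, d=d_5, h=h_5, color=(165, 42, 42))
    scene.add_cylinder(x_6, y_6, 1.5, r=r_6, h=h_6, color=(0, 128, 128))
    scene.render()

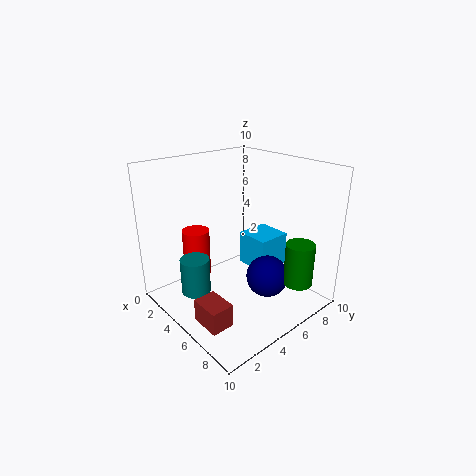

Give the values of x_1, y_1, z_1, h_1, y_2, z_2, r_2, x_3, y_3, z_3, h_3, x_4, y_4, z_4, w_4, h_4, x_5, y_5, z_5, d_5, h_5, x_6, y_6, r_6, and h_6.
x_1 = 8.5
y_1 = 7.5
z_1 = 2
h_1 = 3
y_2 = 6.5
z_2 = 2
r_2 = 1.5
x_3 = 2
y_3 = 3.5
z_3 = 1.5
h_3 = 3.5
x_4 = 3.5
y_4 = 6.5
z_4 = 2
w_4 = 2.5
h_4 = 2.5
x_5 = 6
y_5 = 0.5
z_5 = 1
d_5 = 1.5
h_5 = 1.5
x_6 = 4
y_6 = 2
r_6 = 1
h_6 = 2.5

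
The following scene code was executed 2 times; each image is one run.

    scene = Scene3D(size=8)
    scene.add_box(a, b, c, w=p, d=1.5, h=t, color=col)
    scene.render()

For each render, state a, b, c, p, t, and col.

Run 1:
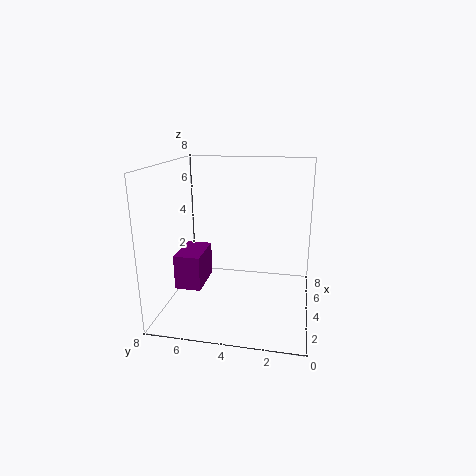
a = 3
b = 6
c = 1
p = 2.5
t = 2
col = 'purple'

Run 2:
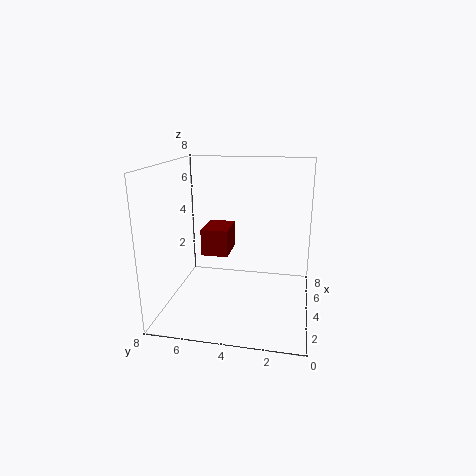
a = 3.5
b = 4.5
c = 3
p = 2
t = 1.5
col = 'maroon'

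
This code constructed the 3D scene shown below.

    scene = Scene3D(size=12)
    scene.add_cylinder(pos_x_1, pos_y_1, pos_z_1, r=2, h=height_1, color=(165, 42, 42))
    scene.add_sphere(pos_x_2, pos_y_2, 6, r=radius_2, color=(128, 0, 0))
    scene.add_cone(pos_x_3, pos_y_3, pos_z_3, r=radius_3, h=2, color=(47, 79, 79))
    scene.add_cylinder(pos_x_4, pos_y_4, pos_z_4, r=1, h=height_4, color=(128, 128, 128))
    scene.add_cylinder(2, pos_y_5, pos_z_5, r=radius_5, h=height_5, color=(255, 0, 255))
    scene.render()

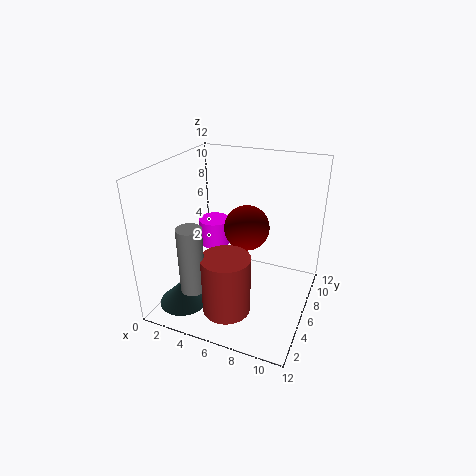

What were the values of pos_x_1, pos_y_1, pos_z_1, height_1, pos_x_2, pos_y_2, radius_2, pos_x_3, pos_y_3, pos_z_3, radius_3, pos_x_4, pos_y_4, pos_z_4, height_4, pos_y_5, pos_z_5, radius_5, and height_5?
pos_x_1 = 6
pos_y_1 = 3.5
pos_z_1 = 0.5
height_1 = 5
pos_x_2 = 6
pos_y_2 = 8
radius_2 = 2
pos_x_3 = 2.5
pos_y_3 = 2.5
pos_z_3 = 1
radius_3 = 2
pos_x_4 = 3.5
pos_y_4 = 2.5
pos_z_4 = 2.5
height_4 = 5.5
pos_y_5 = 9.5
pos_z_5 = 3
radius_5 = 1.5
height_5 = 2.5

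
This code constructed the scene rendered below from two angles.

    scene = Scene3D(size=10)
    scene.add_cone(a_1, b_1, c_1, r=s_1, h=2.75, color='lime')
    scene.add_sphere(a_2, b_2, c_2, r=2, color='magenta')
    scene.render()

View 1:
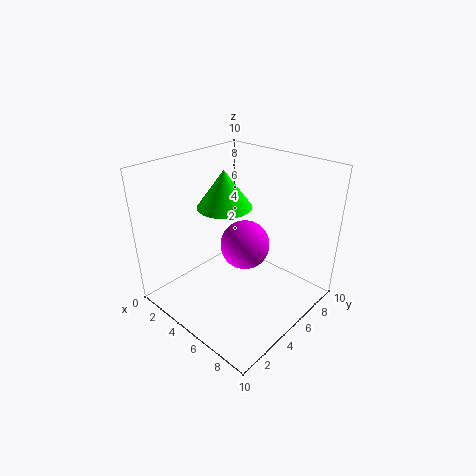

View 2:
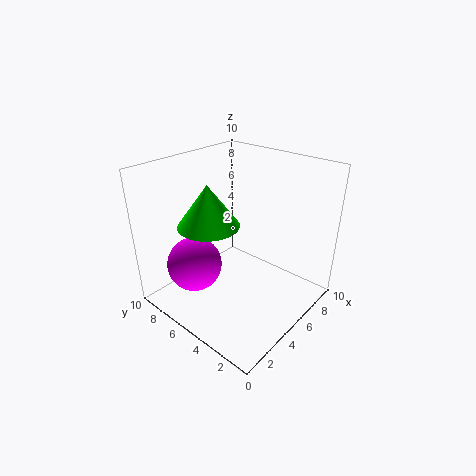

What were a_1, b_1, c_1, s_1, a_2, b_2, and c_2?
a_1 = 3; b_1 = 5.75; c_1 = 6.5; s_1 = 2; a_2 = 3.25; b_2 = 7.75; c_2 = 2.5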